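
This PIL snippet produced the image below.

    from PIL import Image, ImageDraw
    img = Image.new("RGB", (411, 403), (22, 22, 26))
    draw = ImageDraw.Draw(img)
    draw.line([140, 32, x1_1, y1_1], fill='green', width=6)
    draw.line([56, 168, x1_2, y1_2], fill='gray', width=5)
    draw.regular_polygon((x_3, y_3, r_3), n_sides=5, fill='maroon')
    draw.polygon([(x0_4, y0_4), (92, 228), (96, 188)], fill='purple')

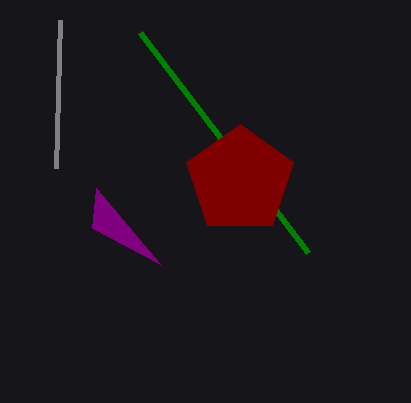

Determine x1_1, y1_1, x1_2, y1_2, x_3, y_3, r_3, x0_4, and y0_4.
x1_1 = 308
y1_1 = 252
x1_2 = 60
y1_2 = 20
x_3 = 240
y_3 = 180
r_3 = 56
x0_4 = 160
y0_4 = 264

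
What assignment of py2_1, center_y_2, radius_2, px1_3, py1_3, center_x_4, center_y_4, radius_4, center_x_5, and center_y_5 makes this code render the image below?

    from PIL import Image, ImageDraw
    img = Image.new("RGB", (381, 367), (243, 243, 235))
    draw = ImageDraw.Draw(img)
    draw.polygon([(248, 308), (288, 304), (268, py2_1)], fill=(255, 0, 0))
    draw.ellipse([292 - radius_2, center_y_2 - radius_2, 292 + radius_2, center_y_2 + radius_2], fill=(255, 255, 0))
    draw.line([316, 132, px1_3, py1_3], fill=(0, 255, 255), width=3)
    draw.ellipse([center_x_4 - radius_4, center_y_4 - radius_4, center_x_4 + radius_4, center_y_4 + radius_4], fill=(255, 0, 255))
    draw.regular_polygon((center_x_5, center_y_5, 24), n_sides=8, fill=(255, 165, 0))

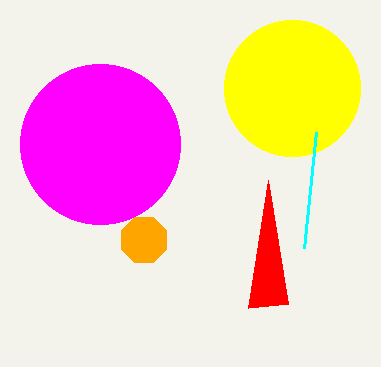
py2_1 = 180
center_y_2 = 88
radius_2 = 68
px1_3 = 304
py1_3 = 248
center_x_4 = 100
center_y_4 = 144
radius_4 = 80
center_x_5 = 144
center_y_5 = 240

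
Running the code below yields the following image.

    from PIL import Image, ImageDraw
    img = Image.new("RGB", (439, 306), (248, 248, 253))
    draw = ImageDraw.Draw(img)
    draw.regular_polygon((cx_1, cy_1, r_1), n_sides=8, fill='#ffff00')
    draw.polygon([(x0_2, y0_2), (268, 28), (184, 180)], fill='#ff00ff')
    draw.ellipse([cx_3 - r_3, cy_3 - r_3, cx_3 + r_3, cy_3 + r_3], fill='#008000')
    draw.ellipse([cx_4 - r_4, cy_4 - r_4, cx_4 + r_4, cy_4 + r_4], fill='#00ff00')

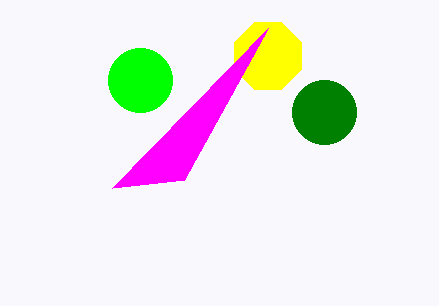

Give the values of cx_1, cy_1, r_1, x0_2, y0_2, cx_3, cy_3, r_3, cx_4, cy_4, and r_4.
cx_1 = 268, cy_1 = 56, r_1 = 36, x0_2 = 112, y0_2 = 188, cx_3 = 324, cy_3 = 112, r_3 = 32, cx_4 = 140, cy_4 = 80, r_4 = 32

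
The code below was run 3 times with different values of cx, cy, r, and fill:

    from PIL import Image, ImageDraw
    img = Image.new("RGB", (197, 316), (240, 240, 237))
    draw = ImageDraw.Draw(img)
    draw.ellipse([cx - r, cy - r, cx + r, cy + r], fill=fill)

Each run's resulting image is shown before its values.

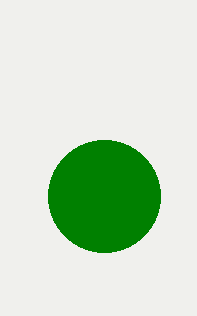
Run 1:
cx = 104
cy = 196
r = 56
fill = 'green'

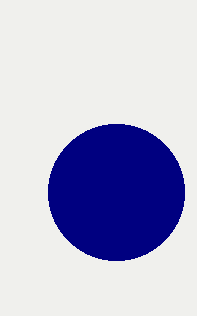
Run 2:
cx = 116; cy = 192; r = 68; fill = 'navy'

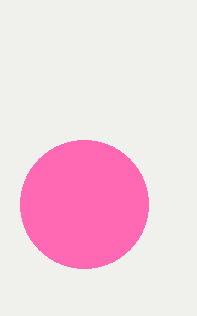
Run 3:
cx = 84; cy = 204; r = 64; fill = 'hotpink'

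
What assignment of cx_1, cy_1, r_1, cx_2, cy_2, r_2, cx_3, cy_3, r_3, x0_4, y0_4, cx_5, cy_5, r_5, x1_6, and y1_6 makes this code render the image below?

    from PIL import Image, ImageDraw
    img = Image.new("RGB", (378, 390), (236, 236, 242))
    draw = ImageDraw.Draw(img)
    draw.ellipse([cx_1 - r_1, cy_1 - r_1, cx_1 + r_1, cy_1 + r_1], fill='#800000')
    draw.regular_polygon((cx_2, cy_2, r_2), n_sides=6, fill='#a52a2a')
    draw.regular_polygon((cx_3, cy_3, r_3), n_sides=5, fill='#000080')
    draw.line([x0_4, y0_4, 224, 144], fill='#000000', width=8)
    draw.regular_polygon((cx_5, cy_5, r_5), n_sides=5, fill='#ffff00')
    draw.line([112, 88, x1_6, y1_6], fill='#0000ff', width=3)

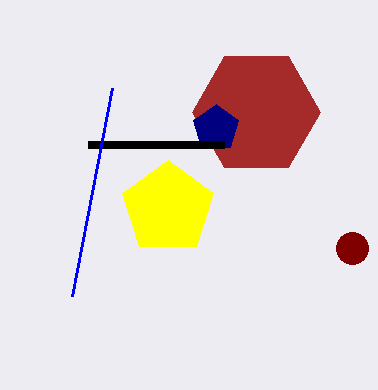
cx_1 = 352
cy_1 = 248
r_1 = 16
cx_2 = 256
cy_2 = 112
r_2 = 64
cx_3 = 216
cy_3 = 128
r_3 = 24
x0_4 = 88
y0_4 = 144
cx_5 = 168
cy_5 = 208
r_5 = 48
x1_6 = 72
y1_6 = 296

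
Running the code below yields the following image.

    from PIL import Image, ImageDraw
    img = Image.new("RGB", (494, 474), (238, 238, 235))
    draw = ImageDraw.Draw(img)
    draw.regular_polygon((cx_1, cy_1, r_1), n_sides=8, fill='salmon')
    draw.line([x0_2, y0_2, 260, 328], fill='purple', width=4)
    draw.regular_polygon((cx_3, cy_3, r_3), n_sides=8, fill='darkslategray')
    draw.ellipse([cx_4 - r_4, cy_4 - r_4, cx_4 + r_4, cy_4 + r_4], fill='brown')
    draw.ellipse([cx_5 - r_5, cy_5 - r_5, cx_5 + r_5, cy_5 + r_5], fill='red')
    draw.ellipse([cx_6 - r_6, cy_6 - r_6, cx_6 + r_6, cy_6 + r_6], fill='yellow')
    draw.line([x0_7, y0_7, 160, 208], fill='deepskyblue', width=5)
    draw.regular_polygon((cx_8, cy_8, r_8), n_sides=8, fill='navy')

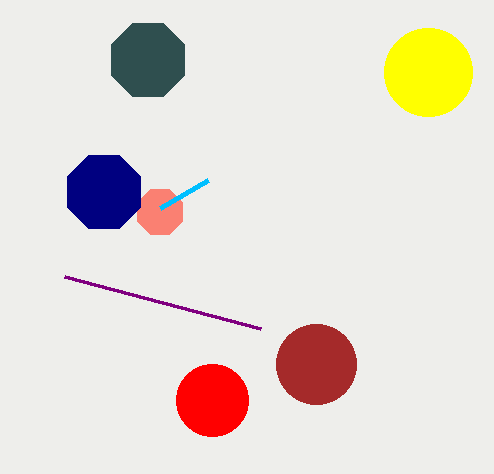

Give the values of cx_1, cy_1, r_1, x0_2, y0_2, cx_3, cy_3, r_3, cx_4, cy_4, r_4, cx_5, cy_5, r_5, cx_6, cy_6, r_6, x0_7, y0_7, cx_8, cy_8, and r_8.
cx_1 = 160
cy_1 = 212
r_1 = 24
x0_2 = 64
y0_2 = 276
cx_3 = 148
cy_3 = 60
r_3 = 40
cx_4 = 316
cy_4 = 364
r_4 = 40
cx_5 = 212
cy_5 = 400
r_5 = 36
cx_6 = 428
cy_6 = 72
r_6 = 44
x0_7 = 208
y0_7 = 180
cx_8 = 104
cy_8 = 192
r_8 = 40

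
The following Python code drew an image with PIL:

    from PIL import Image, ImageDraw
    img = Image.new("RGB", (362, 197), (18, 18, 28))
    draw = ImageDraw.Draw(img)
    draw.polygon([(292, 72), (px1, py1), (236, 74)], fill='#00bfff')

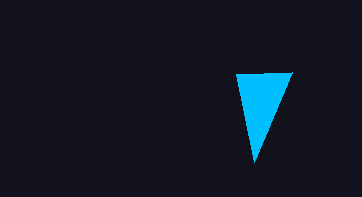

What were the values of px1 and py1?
px1 = 254
py1 = 162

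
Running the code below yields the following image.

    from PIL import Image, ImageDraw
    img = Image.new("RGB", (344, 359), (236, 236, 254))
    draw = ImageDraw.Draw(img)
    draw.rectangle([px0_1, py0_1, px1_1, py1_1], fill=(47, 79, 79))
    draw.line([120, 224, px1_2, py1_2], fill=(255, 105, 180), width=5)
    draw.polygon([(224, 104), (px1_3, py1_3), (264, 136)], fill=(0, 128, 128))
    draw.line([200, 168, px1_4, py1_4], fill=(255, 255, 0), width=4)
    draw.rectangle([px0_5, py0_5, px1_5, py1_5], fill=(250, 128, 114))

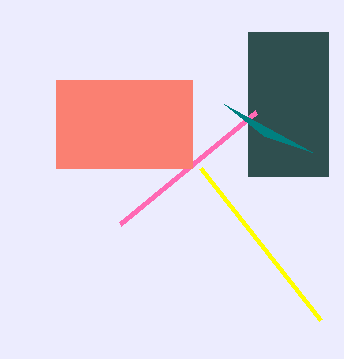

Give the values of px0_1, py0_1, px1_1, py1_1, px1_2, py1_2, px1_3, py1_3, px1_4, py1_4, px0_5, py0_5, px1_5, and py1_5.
px0_1 = 248; py0_1 = 32; px1_1 = 328; py1_1 = 176; px1_2 = 256; py1_2 = 112; px1_3 = 312; py1_3 = 152; px1_4 = 320; py1_4 = 320; px0_5 = 56; py0_5 = 80; px1_5 = 192; py1_5 = 168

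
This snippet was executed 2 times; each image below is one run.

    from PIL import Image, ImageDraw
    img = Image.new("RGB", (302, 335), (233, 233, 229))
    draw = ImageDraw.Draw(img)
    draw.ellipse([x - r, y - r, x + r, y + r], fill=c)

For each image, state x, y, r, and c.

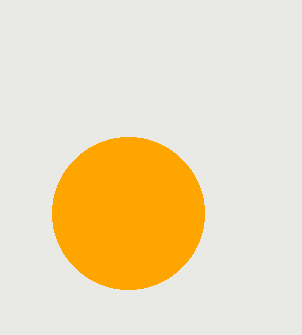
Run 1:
x = 128
y = 213
r = 76
c = 'orange'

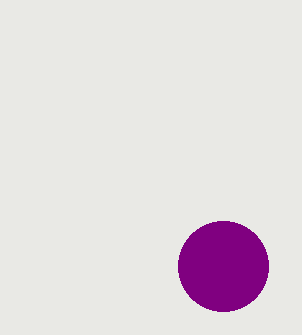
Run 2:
x = 223; y = 266; r = 45; c = 'purple'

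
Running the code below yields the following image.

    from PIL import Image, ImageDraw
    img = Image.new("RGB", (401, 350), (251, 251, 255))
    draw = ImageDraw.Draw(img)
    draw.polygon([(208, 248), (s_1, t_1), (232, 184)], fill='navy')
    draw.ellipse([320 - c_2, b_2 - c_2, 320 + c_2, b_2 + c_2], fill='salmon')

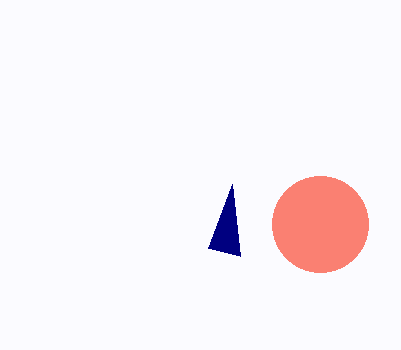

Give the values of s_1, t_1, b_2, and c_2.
s_1 = 240; t_1 = 256; b_2 = 224; c_2 = 48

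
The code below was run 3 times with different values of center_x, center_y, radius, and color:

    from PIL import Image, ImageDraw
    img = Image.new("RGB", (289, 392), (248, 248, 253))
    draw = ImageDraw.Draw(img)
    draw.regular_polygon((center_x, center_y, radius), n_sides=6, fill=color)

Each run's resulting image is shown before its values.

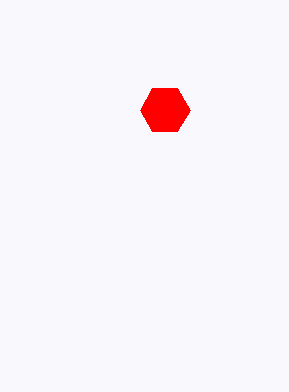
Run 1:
center_x = 165; center_y = 110; radius = 25; color = 'red'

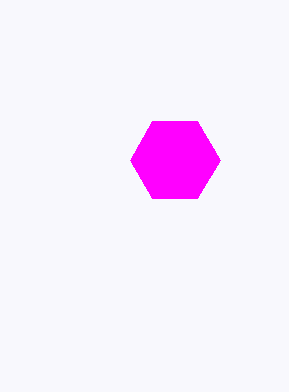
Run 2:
center_x = 175
center_y = 160
radius = 45
color = 'magenta'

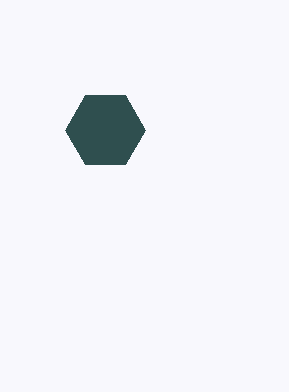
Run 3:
center_x = 105; center_y = 130; radius = 40; color = 'darkslategray'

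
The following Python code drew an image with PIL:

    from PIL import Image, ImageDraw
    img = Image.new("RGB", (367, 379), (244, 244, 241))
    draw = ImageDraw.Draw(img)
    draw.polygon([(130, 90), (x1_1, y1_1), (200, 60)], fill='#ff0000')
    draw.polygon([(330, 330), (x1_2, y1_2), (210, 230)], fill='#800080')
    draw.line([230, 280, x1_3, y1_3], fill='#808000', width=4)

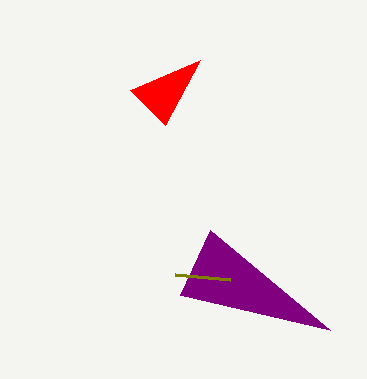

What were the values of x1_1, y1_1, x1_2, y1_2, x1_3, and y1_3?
x1_1 = 165, y1_1 = 125, x1_2 = 180, y1_2 = 295, x1_3 = 175, y1_3 = 275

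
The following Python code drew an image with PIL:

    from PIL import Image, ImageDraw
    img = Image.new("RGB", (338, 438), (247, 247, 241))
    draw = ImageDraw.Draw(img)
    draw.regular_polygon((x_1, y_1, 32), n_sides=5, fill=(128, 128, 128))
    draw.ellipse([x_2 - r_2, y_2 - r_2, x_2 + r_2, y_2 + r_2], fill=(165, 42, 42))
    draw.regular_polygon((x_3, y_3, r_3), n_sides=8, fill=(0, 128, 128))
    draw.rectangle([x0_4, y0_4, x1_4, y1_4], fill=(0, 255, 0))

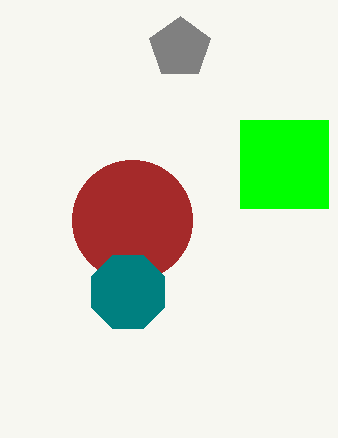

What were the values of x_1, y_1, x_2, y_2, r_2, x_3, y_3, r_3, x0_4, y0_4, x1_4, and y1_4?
x_1 = 180, y_1 = 48, x_2 = 132, y_2 = 220, r_2 = 60, x_3 = 128, y_3 = 292, r_3 = 40, x0_4 = 240, y0_4 = 120, x1_4 = 328, y1_4 = 208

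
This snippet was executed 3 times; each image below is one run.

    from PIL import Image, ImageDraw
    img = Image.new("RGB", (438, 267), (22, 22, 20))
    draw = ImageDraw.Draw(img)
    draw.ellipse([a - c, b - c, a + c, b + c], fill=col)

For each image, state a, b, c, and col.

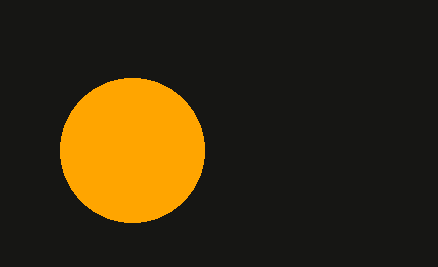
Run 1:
a = 132
b = 150
c = 72
col = 'orange'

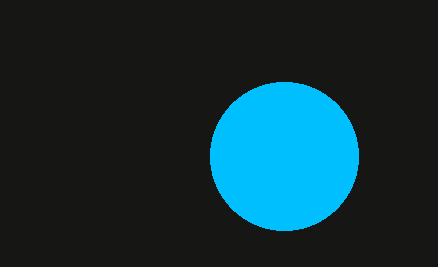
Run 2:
a = 284; b = 156; c = 74; col = 'deepskyblue'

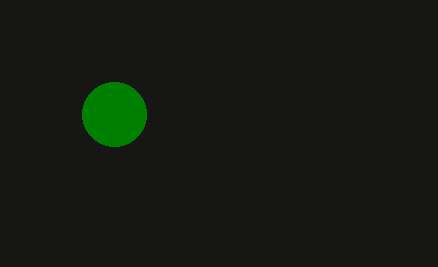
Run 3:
a = 114
b = 114
c = 32
col = 'green'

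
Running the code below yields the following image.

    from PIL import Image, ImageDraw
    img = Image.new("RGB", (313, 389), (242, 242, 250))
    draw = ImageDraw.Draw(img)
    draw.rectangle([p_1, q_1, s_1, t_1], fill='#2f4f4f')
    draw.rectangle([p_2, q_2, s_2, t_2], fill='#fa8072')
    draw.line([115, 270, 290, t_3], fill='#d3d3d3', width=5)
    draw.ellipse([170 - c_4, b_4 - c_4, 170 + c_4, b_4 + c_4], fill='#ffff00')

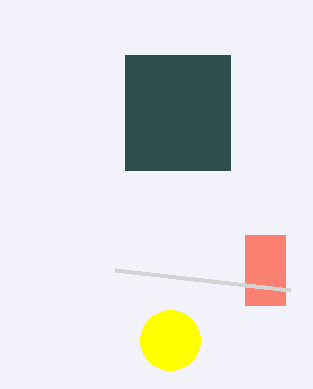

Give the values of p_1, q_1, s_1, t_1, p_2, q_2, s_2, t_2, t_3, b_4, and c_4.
p_1 = 125
q_1 = 55
s_1 = 230
t_1 = 170
p_2 = 245
q_2 = 235
s_2 = 285
t_2 = 305
t_3 = 290
b_4 = 340
c_4 = 30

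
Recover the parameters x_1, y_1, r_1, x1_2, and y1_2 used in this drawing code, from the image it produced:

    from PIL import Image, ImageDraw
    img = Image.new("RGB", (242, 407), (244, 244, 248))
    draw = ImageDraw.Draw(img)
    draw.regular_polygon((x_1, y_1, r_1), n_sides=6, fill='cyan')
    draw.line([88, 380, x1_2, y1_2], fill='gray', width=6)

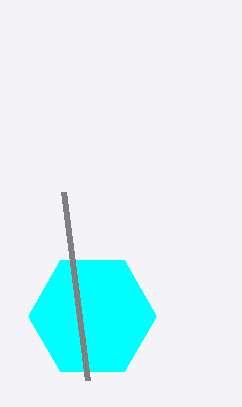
x_1 = 92; y_1 = 316; r_1 = 64; x1_2 = 64; y1_2 = 192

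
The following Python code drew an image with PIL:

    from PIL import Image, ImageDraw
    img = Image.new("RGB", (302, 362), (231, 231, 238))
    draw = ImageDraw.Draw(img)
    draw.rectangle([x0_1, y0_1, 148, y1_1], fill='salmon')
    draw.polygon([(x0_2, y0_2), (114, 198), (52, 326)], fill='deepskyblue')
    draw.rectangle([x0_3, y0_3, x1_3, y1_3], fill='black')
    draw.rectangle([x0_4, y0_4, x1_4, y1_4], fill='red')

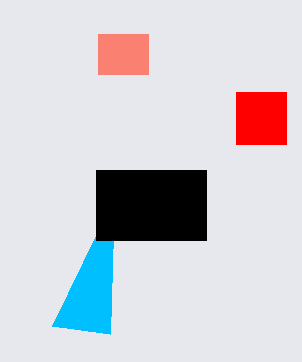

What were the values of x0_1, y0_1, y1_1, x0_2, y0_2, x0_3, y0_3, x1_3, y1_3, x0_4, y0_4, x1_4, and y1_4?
x0_1 = 98
y0_1 = 34
y1_1 = 74
x0_2 = 110
y0_2 = 334
x0_3 = 96
y0_3 = 170
x1_3 = 206
y1_3 = 240
x0_4 = 236
y0_4 = 92
x1_4 = 286
y1_4 = 144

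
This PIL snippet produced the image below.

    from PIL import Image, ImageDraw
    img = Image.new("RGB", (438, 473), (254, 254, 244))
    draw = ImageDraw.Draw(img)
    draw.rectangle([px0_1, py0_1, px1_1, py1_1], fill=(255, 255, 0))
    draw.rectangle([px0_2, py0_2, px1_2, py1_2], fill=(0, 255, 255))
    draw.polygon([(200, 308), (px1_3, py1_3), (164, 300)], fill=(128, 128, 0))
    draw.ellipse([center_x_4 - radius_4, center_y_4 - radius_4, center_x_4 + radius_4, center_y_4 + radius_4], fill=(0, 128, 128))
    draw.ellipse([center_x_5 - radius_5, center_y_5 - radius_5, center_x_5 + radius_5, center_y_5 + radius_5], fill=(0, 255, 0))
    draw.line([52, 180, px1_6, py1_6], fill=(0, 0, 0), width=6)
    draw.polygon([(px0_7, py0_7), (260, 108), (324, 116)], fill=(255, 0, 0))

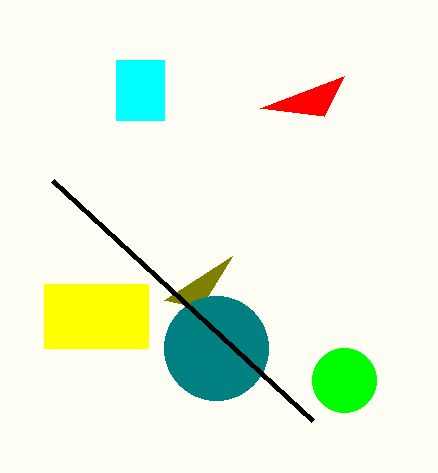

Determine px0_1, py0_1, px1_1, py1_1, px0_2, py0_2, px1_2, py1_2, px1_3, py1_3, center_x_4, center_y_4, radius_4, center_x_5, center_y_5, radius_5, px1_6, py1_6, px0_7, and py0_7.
px0_1 = 44, py0_1 = 284, px1_1 = 148, py1_1 = 348, px0_2 = 116, py0_2 = 60, px1_2 = 164, py1_2 = 120, px1_3 = 232, py1_3 = 256, center_x_4 = 216, center_y_4 = 348, radius_4 = 52, center_x_5 = 344, center_y_5 = 380, radius_5 = 32, px1_6 = 312, py1_6 = 420, px0_7 = 344, py0_7 = 76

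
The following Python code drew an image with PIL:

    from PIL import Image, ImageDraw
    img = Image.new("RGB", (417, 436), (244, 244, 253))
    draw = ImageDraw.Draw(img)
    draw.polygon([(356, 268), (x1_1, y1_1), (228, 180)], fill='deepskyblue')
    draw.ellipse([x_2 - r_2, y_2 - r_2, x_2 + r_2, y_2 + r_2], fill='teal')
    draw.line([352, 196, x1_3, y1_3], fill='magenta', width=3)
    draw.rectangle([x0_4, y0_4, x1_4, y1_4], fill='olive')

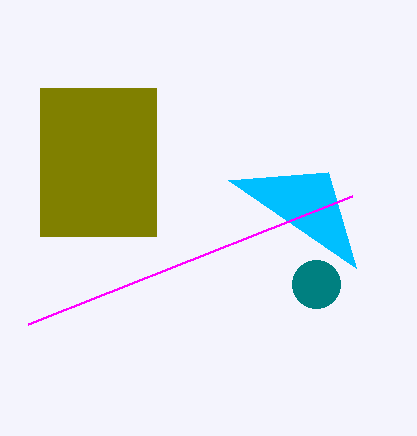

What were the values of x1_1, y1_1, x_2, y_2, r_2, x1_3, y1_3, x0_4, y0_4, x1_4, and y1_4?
x1_1 = 328; y1_1 = 172; x_2 = 316; y_2 = 284; r_2 = 24; x1_3 = 28; y1_3 = 324; x0_4 = 40; y0_4 = 88; x1_4 = 156; y1_4 = 236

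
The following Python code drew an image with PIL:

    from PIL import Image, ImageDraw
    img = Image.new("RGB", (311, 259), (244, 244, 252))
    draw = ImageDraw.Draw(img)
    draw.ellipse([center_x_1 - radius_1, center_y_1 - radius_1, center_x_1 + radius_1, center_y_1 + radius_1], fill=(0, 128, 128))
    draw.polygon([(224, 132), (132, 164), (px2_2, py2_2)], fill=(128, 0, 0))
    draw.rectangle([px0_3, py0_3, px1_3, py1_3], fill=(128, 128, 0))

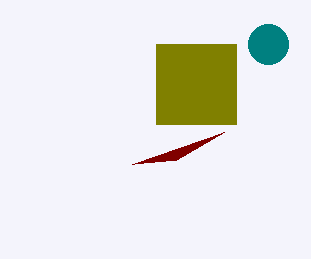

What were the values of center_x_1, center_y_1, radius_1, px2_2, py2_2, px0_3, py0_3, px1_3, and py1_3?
center_x_1 = 268, center_y_1 = 44, radius_1 = 20, px2_2 = 176, py2_2 = 160, px0_3 = 156, py0_3 = 44, px1_3 = 236, py1_3 = 124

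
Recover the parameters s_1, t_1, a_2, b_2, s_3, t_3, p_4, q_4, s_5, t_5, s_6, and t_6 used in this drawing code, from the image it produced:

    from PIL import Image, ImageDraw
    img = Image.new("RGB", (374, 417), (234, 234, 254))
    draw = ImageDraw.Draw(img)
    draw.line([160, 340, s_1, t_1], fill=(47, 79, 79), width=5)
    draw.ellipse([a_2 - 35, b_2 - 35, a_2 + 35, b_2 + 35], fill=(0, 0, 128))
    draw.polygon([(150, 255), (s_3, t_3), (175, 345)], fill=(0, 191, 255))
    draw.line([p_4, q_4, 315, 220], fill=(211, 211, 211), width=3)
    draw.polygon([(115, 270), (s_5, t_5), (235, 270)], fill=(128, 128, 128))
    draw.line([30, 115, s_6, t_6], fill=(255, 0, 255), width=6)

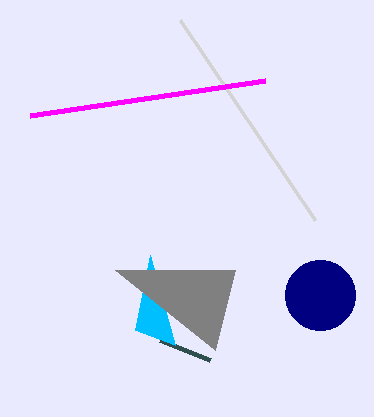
s_1 = 210
t_1 = 360
a_2 = 320
b_2 = 295
s_3 = 135
t_3 = 330
p_4 = 180
q_4 = 20
s_5 = 215
t_5 = 350
s_6 = 265
t_6 = 80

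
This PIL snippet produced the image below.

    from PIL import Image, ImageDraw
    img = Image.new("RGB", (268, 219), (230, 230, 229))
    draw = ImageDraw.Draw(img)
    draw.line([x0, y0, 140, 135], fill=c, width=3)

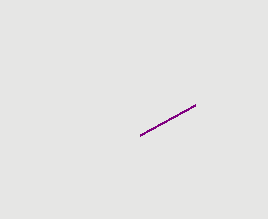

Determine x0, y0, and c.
x0 = 195, y0 = 105, c = 'purple'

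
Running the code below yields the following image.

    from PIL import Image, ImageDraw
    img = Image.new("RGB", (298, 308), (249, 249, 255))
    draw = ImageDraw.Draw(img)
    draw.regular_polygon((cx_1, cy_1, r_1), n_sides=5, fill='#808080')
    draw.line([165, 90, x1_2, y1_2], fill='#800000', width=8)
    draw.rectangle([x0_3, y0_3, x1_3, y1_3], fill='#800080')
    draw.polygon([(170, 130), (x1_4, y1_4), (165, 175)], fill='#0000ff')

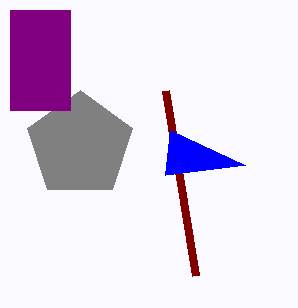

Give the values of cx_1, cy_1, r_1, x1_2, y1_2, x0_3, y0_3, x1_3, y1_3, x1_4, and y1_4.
cx_1 = 80; cy_1 = 145; r_1 = 55; x1_2 = 195; y1_2 = 275; x0_3 = 10; y0_3 = 10; x1_3 = 70; y1_3 = 110; x1_4 = 245; y1_4 = 165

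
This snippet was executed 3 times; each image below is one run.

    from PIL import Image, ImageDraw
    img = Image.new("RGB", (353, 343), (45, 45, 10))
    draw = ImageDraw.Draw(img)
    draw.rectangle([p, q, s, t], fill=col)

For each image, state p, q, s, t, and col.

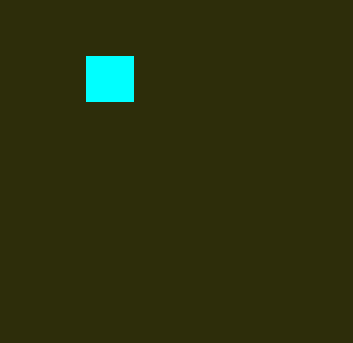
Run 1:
p = 86; q = 56; s = 133; t = 101; col = 'cyan'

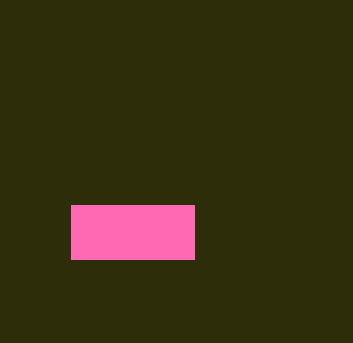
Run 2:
p = 71, q = 205, s = 194, t = 259, col = 'hotpink'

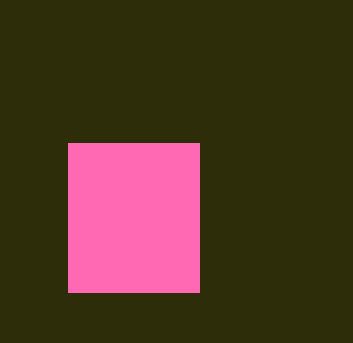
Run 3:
p = 68, q = 143, s = 199, t = 292, col = 'hotpink'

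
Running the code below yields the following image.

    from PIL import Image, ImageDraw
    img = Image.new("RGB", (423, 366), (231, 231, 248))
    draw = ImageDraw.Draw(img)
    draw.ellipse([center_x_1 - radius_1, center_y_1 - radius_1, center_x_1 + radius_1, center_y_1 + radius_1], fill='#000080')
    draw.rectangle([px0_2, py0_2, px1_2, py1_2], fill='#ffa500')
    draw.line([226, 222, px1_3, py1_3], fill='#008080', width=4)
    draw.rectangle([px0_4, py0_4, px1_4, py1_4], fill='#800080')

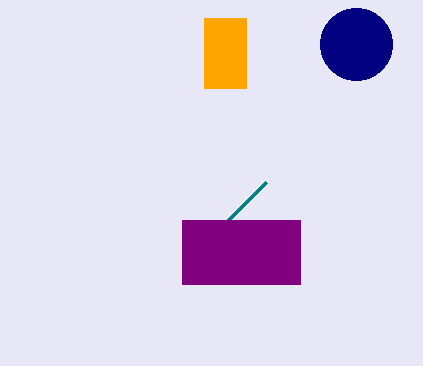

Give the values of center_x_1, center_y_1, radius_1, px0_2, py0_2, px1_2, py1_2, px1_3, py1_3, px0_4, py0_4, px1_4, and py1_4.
center_x_1 = 356; center_y_1 = 44; radius_1 = 36; px0_2 = 204; py0_2 = 18; px1_2 = 246; py1_2 = 88; px1_3 = 266; py1_3 = 182; px0_4 = 182; py0_4 = 220; px1_4 = 300; py1_4 = 284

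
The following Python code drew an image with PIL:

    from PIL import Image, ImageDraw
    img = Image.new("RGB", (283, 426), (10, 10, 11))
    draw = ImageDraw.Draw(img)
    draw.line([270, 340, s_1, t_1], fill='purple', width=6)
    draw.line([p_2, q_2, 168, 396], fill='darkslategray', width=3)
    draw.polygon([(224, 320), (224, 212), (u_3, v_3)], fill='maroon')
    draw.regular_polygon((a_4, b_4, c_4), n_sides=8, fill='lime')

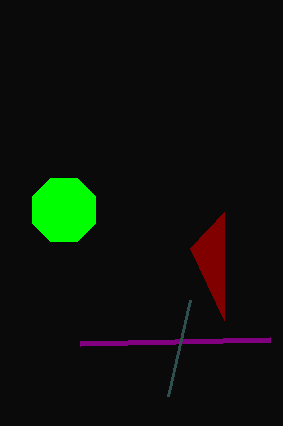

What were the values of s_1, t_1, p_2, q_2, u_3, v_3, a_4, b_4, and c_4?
s_1 = 80, t_1 = 344, p_2 = 190, q_2 = 300, u_3 = 190, v_3 = 248, a_4 = 64, b_4 = 210, c_4 = 34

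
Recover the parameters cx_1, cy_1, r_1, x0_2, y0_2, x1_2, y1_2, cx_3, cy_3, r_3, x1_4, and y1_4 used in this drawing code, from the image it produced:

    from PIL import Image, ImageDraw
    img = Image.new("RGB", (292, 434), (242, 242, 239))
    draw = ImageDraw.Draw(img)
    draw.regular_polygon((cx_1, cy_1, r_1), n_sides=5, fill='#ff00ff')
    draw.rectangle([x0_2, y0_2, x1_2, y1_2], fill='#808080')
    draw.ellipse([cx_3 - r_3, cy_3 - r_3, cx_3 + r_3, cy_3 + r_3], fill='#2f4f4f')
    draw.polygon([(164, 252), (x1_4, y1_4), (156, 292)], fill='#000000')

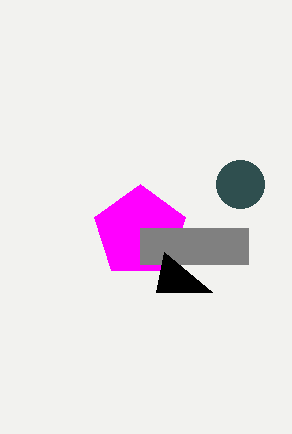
cx_1 = 140; cy_1 = 232; r_1 = 48; x0_2 = 140; y0_2 = 228; x1_2 = 248; y1_2 = 264; cx_3 = 240; cy_3 = 184; r_3 = 24; x1_4 = 212; y1_4 = 292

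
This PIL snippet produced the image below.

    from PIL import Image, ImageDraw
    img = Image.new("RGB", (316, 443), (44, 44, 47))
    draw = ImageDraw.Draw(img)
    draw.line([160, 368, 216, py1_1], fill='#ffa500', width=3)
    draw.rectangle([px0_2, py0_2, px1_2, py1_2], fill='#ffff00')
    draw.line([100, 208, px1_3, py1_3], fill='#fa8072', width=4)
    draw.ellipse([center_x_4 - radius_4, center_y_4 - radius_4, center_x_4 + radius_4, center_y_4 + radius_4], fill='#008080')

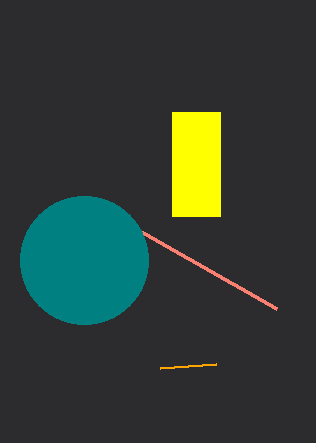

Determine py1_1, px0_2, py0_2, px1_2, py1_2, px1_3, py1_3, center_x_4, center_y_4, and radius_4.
py1_1 = 364, px0_2 = 172, py0_2 = 112, px1_2 = 220, py1_2 = 216, px1_3 = 276, py1_3 = 308, center_x_4 = 84, center_y_4 = 260, radius_4 = 64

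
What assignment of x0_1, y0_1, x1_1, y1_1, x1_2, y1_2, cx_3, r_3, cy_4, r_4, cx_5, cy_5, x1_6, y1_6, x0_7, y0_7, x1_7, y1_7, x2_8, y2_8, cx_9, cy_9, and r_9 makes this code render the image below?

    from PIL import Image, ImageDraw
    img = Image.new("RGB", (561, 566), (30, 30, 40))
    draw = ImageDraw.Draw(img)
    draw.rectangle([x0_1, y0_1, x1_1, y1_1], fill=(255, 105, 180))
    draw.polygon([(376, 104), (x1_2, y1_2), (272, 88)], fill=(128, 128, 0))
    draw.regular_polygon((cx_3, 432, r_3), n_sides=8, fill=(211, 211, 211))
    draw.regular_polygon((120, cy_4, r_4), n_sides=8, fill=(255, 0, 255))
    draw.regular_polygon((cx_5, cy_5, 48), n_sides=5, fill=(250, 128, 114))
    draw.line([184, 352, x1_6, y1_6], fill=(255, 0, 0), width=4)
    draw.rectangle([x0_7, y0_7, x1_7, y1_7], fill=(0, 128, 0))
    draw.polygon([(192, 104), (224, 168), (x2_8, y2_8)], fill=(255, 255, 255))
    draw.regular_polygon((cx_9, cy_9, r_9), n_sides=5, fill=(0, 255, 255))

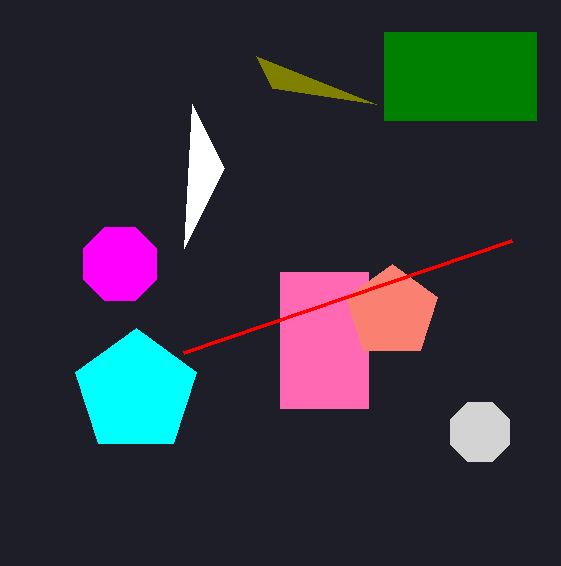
x0_1 = 280
y0_1 = 272
x1_1 = 368
y1_1 = 408
x1_2 = 256
y1_2 = 56
cx_3 = 480
r_3 = 32
cy_4 = 264
r_4 = 40
cx_5 = 392
cy_5 = 312
x1_6 = 512
y1_6 = 240
x0_7 = 384
y0_7 = 32
x1_7 = 536
y1_7 = 120
x2_8 = 184
y2_8 = 248
cx_9 = 136
cy_9 = 392
r_9 = 64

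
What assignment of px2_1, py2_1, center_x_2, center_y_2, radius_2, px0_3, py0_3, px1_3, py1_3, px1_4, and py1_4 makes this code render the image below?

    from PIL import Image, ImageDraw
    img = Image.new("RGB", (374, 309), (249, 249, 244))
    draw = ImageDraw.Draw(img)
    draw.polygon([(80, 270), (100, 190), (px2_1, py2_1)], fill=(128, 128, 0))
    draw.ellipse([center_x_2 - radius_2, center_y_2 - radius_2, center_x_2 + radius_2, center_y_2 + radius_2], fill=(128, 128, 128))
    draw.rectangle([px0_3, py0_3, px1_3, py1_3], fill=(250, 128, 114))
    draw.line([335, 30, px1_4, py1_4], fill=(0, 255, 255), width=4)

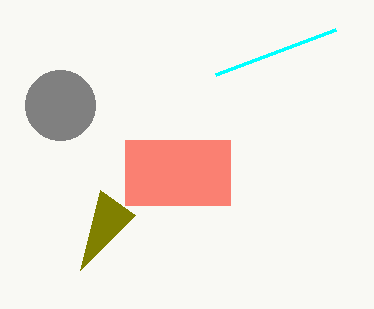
px2_1 = 135
py2_1 = 215
center_x_2 = 60
center_y_2 = 105
radius_2 = 35
px0_3 = 125
py0_3 = 140
px1_3 = 230
py1_3 = 205
px1_4 = 215
py1_4 = 75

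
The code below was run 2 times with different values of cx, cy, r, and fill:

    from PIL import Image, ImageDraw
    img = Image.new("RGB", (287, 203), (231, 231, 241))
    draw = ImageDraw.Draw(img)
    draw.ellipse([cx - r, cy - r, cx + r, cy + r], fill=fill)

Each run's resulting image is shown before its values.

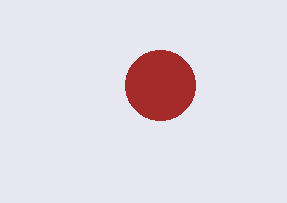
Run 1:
cx = 160; cy = 85; r = 35; fill = 'brown'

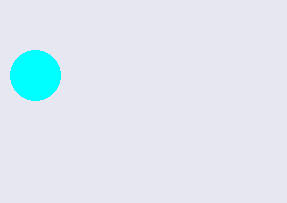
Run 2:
cx = 35
cy = 75
r = 25
fill = 'cyan'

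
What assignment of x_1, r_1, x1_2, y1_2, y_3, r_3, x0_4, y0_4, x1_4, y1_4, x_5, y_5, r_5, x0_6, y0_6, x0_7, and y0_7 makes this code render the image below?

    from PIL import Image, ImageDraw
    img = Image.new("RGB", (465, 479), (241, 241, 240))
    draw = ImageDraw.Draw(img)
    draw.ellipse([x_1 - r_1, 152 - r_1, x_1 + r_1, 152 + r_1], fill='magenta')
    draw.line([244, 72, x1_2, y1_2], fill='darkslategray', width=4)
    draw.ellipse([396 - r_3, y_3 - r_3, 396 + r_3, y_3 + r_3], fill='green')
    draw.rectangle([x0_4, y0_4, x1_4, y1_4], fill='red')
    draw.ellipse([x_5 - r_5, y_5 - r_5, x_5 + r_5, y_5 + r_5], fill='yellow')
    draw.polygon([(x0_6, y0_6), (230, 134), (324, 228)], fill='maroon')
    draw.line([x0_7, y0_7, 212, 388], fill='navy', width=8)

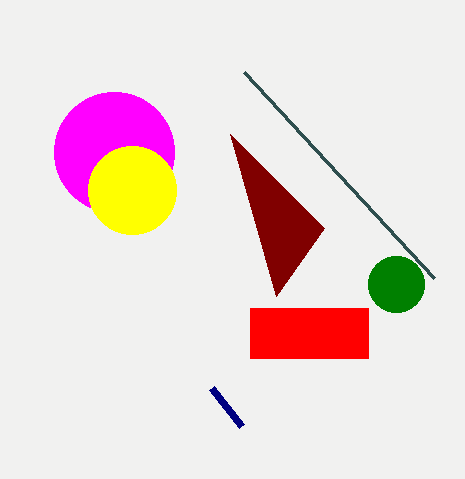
x_1 = 114; r_1 = 60; x1_2 = 434; y1_2 = 278; y_3 = 284; r_3 = 28; x0_4 = 250; y0_4 = 308; x1_4 = 368; y1_4 = 358; x_5 = 132; y_5 = 190; r_5 = 44; x0_6 = 276; y0_6 = 296; x0_7 = 242; y0_7 = 426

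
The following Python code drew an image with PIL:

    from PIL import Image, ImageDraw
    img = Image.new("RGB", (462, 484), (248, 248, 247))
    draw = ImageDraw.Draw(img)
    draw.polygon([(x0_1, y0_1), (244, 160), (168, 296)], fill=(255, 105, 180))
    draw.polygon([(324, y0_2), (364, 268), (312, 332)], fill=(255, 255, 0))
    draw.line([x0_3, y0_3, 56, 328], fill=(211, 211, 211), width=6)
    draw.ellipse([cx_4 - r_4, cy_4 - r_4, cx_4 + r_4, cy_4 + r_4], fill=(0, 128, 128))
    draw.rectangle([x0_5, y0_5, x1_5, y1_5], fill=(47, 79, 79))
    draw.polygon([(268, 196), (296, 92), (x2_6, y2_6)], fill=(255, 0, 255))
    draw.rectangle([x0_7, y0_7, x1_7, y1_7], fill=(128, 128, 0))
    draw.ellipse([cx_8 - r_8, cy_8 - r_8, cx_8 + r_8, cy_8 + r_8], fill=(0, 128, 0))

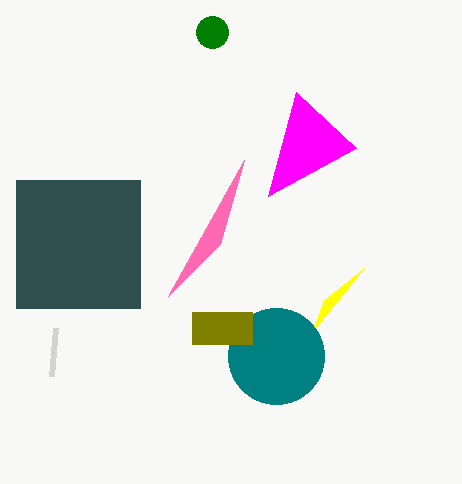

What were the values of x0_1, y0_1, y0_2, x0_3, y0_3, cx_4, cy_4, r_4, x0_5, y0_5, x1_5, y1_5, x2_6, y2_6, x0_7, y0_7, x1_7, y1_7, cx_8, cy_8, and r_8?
x0_1 = 220
y0_1 = 244
y0_2 = 300
x0_3 = 52
y0_3 = 376
cx_4 = 276
cy_4 = 356
r_4 = 48
x0_5 = 16
y0_5 = 180
x1_5 = 140
y1_5 = 308
x2_6 = 356
y2_6 = 148
x0_7 = 192
y0_7 = 312
x1_7 = 252
y1_7 = 344
cx_8 = 212
cy_8 = 32
r_8 = 16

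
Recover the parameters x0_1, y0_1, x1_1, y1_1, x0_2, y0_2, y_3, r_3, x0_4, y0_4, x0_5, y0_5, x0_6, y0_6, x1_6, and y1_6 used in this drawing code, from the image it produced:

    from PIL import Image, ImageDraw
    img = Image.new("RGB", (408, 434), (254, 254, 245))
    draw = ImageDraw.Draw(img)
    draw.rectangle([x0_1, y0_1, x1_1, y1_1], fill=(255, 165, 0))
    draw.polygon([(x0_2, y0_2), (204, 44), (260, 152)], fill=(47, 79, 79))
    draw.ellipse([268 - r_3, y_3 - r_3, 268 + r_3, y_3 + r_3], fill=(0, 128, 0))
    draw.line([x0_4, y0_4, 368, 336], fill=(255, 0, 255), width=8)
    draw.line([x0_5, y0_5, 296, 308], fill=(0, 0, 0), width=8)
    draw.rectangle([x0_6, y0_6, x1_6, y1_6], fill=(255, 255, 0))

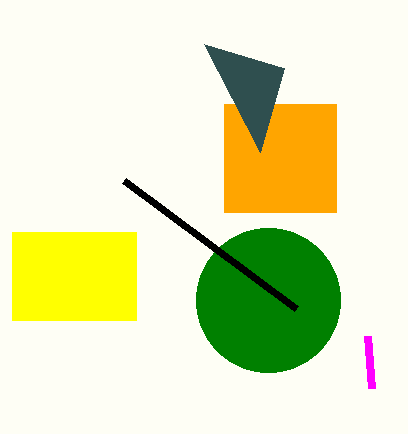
x0_1 = 224, y0_1 = 104, x1_1 = 336, y1_1 = 212, x0_2 = 284, y0_2 = 68, y_3 = 300, r_3 = 72, x0_4 = 372, y0_4 = 388, x0_5 = 124, y0_5 = 180, x0_6 = 12, y0_6 = 232, x1_6 = 136, y1_6 = 320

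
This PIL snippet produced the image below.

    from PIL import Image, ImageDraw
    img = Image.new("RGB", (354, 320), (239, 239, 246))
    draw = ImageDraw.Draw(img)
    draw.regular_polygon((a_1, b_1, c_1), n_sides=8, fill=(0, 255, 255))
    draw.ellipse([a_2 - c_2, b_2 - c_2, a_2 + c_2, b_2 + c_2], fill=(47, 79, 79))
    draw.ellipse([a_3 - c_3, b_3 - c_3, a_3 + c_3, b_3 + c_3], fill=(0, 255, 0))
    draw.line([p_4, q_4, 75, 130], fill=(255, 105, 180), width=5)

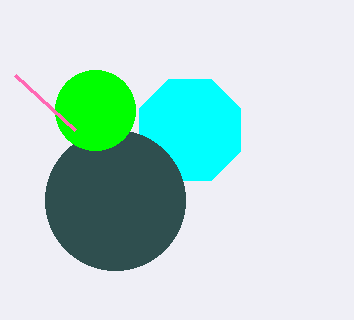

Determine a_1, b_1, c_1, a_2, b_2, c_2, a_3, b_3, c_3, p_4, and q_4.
a_1 = 190, b_1 = 130, c_1 = 55, a_2 = 115, b_2 = 200, c_2 = 70, a_3 = 95, b_3 = 110, c_3 = 40, p_4 = 15, q_4 = 75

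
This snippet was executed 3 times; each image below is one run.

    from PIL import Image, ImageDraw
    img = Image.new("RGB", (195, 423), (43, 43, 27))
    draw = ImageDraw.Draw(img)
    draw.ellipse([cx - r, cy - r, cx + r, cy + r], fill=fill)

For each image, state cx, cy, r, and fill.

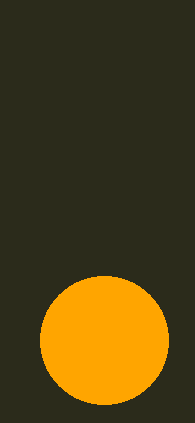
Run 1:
cx = 104, cy = 340, r = 64, fill = 'orange'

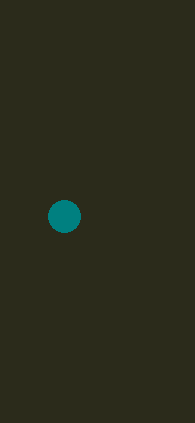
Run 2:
cx = 64, cy = 216, r = 16, fill = 'teal'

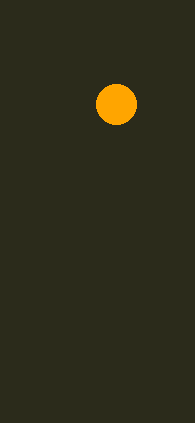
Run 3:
cx = 116; cy = 104; r = 20; fill = 'orange'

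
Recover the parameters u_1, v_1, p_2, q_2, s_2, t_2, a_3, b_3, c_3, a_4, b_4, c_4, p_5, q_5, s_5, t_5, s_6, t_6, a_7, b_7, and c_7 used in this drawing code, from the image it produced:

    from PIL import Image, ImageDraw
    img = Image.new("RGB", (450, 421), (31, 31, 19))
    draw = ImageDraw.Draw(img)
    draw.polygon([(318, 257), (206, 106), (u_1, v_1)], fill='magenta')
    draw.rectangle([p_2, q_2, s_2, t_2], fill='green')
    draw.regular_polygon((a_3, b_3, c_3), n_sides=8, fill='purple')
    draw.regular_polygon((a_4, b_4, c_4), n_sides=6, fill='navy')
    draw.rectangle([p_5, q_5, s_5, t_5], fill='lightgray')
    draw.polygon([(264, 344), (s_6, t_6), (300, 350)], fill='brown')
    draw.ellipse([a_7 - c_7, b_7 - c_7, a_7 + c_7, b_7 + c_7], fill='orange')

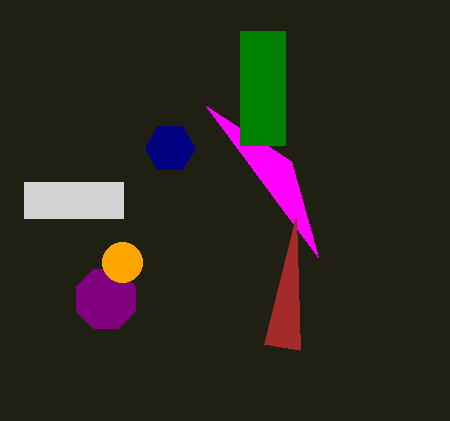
u_1 = 291; v_1 = 161; p_2 = 240; q_2 = 31; s_2 = 285; t_2 = 145; a_3 = 106; b_3 = 299; c_3 = 32; a_4 = 170; b_4 = 148; c_4 = 25; p_5 = 24; q_5 = 182; s_5 = 123; t_5 = 218; s_6 = 296; t_6 = 217; a_7 = 122; b_7 = 262; c_7 = 20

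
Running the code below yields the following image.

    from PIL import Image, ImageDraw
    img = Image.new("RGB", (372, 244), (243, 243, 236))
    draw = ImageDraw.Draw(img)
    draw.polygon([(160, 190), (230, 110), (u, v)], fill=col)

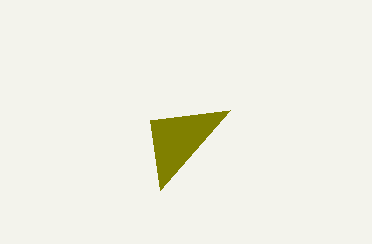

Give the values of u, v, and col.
u = 150, v = 120, col = 'olive'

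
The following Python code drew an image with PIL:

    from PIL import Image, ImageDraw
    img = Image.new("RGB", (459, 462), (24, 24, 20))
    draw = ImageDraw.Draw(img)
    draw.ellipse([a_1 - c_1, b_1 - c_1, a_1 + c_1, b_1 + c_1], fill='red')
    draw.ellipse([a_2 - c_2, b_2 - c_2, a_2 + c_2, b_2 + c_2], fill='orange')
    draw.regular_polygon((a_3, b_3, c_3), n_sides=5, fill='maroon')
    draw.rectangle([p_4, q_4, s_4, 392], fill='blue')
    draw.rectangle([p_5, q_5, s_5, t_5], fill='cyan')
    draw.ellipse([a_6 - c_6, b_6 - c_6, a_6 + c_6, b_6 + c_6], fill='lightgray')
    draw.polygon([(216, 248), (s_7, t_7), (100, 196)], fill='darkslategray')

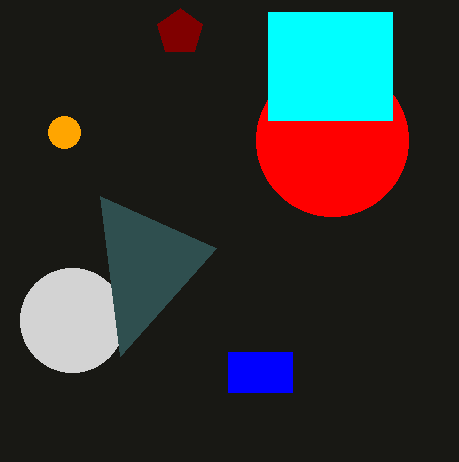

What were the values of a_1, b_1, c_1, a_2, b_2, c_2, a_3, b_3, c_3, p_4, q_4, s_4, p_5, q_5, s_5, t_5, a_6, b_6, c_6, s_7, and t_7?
a_1 = 332
b_1 = 140
c_1 = 76
a_2 = 64
b_2 = 132
c_2 = 16
a_3 = 180
b_3 = 32
c_3 = 24
p_4 = 228
q_4 = 352
s_4 = 292
p_5 = 268
q_5 = 12
s_5 = 392
t_5 = 120
a_6 = 72
b_6 = 320
c_6 = 52
s_7 = 120
t_7 = 356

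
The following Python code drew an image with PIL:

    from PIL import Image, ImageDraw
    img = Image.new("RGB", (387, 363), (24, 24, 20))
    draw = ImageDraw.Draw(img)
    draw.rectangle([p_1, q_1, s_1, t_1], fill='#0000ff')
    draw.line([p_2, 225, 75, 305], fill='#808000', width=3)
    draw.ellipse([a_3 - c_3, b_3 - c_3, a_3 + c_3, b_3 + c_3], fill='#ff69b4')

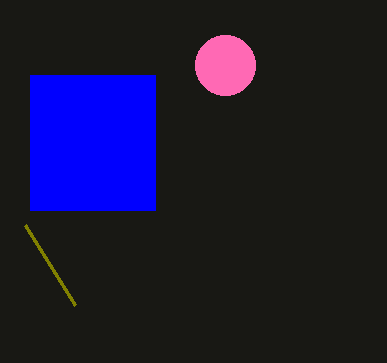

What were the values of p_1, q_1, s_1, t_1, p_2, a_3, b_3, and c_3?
p_1 = 30; q_1 = 75; s_1 = 155; t_1 = 210; p_2 = 25; a_3 = 225; b_3 = 65; c_3 = 30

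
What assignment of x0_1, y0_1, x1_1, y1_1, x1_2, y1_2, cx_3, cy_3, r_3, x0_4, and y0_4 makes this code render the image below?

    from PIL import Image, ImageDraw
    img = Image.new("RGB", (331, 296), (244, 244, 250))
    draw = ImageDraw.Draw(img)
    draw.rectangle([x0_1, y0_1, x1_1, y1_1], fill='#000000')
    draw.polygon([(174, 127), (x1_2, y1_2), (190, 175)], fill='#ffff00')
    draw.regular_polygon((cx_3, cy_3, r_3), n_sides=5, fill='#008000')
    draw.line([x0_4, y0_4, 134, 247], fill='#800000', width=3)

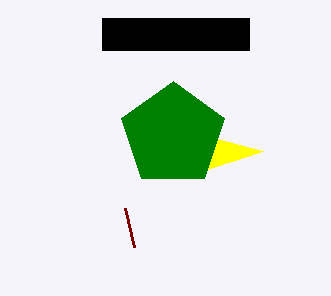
x0_1 = 102, y0_1 = 18, x1_1 = 249, y1_1 = 50, x1_2 = 263, y1_2 = 151, cx_3 = 173, cy_3 = 135, r_3 = 54, x0_4 = 125, y0_4 = 208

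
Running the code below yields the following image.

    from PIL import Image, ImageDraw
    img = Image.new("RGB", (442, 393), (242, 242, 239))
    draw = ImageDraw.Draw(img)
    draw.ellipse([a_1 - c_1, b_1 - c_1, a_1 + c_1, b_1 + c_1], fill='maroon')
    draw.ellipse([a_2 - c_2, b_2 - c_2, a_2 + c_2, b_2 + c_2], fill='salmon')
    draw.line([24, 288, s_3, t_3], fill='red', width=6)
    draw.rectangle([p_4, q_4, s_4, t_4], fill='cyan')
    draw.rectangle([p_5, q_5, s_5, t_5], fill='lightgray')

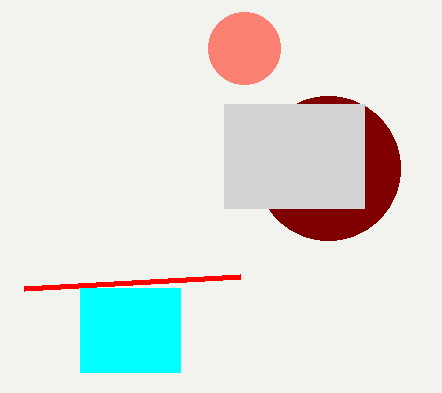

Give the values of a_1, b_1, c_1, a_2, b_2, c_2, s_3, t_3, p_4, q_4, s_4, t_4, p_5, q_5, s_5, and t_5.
a_1 = 328; b_1 = 168; c_1 = 72; a_2 = 244; b_2 = 48; c_2 = 36; s_3 = 240; t_3 = 276; p_4 = 80; q_4 = 288; s_4 = 180; t_4 = 372; p_5 = 224; q_5 = 104; s_5 = 364; t_5 = 208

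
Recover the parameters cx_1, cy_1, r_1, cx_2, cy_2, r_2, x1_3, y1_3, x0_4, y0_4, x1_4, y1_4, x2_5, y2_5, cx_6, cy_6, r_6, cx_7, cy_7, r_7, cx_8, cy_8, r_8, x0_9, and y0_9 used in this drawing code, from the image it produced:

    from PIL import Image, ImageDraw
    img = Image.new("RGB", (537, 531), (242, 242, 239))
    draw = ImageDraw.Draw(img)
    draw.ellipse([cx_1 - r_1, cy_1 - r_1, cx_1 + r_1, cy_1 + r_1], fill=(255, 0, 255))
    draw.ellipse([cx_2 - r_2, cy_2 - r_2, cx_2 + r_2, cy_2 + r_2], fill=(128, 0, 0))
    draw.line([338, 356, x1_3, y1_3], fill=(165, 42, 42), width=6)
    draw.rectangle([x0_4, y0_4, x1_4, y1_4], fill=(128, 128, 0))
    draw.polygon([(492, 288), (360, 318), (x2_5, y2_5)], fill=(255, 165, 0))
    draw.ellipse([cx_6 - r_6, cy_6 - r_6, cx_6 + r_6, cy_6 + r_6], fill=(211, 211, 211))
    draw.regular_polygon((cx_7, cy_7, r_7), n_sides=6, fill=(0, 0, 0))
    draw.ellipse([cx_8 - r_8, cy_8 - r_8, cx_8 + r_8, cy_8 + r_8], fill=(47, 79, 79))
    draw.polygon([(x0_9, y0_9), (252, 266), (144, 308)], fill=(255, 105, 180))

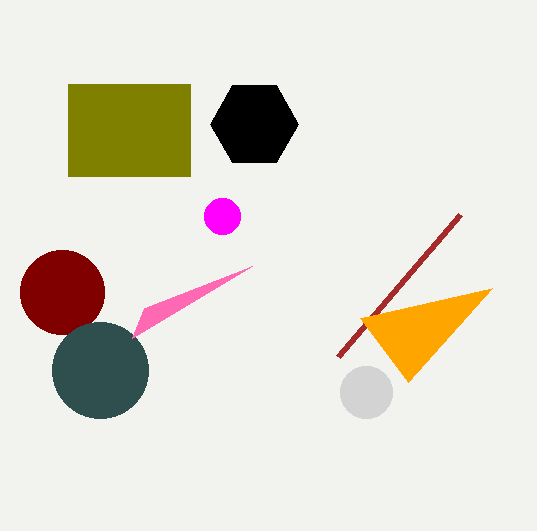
cx_1 = 222
cy_1 = 216
r_1 = 18
cx_2 = 62
cy_2 = 292
r_2 = 42
x1_3 = 460
y1_3 = 214
x0_4 = 68
y0_4 = 84
x1_4 = 190
y1_4 = 176
x2_5 = 408
y2_5 = 382
cx_6 = 366
cy_6 = 392
r_6 = 26
cx_7 = 254
cy_7 = 124
r_7 = 44
cx_8 = 100
cy_8 = 370
r_8 = 48
x0_9 = 132
y0_9 = 338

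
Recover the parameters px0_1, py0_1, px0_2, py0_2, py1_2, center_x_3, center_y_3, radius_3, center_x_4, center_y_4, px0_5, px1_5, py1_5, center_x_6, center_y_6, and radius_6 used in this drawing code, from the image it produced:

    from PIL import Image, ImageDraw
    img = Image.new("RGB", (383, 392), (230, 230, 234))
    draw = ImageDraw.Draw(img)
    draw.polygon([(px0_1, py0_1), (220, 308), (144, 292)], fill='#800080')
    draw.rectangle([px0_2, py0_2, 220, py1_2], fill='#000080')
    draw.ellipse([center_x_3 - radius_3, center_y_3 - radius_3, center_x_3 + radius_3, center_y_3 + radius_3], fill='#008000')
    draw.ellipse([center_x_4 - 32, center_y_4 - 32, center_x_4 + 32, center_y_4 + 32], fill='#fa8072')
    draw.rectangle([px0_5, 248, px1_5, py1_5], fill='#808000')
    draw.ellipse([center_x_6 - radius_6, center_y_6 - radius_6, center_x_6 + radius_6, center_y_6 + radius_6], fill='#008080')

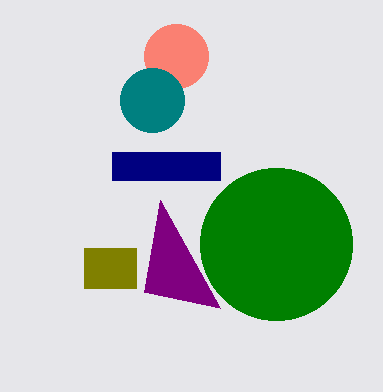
px0_1 = 160; py0_1 = 200; px0_2 = 112; py0_2 = 152; py1_2 = 180; center_x_3 = 276; center_y_3 = 244; radius_3 = 76; center_x_4 = 176; center_y_4 = 56; px0_5 = 84; px1_5 = 136; py1_5 = 288; center_x_6 = 152; center_y_6 = 100; radius_6 = 32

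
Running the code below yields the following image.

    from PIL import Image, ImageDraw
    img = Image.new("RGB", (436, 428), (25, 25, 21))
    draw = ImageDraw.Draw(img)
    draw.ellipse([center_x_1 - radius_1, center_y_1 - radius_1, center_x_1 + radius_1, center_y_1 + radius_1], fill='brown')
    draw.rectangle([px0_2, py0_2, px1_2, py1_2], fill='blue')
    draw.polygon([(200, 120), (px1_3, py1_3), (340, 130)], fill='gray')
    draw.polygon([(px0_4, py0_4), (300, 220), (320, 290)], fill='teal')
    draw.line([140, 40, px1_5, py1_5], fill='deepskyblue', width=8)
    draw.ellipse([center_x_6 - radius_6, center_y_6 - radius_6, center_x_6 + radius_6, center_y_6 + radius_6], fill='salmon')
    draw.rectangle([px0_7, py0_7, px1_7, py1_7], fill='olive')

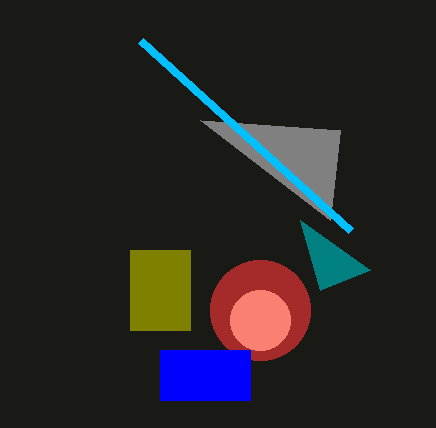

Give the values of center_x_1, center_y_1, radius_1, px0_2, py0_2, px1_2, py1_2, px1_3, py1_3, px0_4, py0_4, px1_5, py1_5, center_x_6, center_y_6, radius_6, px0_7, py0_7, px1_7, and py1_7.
center_x_1 = 260, center_y_1 = 310, radius_1 = 50, px0_2 = 160, py0_2 = 350, px1_2 = 250, py1_2 = 400, px1_3 = 330, py1_3 = 220, px0_4 = 370, py0_4 = 270, px1_5 = 350, py1_5 = 230, center_x_6 = 260, center_y_6 = 320, radius_6 = 30, px0_7 = 130, py0_7 = 250, px1_7 = 190, py1_7 = 330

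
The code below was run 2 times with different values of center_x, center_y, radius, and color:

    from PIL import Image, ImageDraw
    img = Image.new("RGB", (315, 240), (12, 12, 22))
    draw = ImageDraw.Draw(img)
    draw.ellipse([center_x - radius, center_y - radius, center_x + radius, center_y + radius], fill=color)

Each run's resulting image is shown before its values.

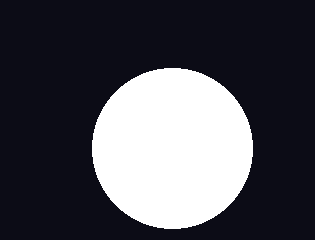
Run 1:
center_x = 172, center_y = 148, radius = 80, color = 'white'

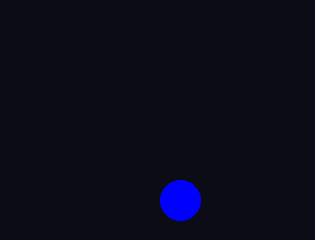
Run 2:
center_x = 180
center_y = 200
radius = 20
color = 'blue'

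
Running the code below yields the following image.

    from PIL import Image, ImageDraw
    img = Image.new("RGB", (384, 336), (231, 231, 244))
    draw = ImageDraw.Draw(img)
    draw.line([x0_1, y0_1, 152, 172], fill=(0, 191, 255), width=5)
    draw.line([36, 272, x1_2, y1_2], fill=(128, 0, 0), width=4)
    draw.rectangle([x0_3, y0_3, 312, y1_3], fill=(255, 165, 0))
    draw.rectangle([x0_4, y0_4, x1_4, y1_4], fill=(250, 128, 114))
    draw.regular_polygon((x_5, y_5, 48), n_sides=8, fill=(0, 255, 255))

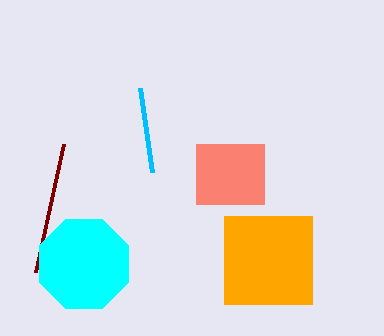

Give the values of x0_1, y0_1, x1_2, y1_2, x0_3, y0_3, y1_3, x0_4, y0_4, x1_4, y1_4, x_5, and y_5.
x0_1 = 140
y0_1 = 88
x1_2 = 64
y1_2 = 144
x0_3 = 224
y0_3 = 216
y1_3 = 304
x0_4 = 196
y0_4 = 144
x1_4 = 264
y1_4 = 204
x_5 = 84
y_5 = 264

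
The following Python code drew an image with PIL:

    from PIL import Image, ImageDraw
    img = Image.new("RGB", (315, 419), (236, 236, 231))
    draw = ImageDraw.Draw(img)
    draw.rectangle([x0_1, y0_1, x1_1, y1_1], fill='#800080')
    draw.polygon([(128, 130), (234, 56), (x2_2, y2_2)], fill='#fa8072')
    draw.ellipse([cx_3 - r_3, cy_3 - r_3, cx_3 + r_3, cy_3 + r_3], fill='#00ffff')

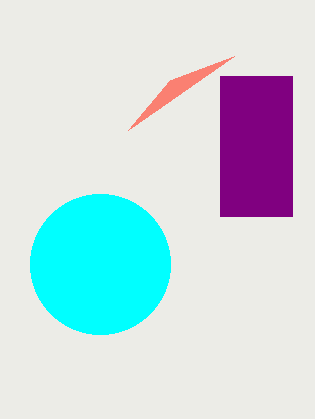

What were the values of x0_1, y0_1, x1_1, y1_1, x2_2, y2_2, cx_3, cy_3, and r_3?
x0_1 = 220; y0_1 = 76; x1_1 = 292; y1_1 = 216; x2_2 = 170; y2_2 = 80; cx_3 = 100; cy_3 = 264; r_3 = 70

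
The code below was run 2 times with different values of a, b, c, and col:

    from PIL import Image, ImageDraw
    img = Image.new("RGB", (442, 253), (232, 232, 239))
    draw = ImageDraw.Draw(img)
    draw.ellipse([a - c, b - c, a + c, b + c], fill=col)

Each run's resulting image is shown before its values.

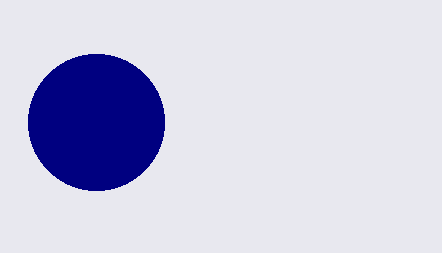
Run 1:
a = 96; b = 122; c = 68; col = 'navy'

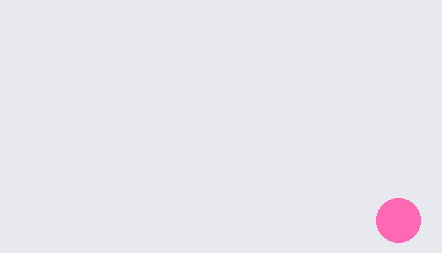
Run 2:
a = 398
b = 220
c = 22
col = 'hotpink'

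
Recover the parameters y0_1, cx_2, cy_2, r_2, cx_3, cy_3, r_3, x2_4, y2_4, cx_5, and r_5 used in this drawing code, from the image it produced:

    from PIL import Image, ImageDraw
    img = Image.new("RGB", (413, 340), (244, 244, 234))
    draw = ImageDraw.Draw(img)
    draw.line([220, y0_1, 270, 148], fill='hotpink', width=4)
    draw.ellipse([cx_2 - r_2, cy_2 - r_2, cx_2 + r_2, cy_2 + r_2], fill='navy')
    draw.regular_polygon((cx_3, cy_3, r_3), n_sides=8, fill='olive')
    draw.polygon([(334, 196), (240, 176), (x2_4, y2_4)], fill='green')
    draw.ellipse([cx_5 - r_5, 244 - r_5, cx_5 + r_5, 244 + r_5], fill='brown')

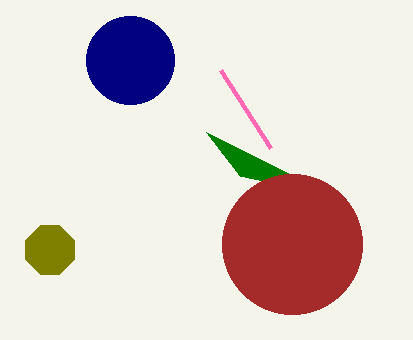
y0_1 = 70, cx_2 = 130, cy_2 = 60, r_2 = 44, cx_3 = 50, cy_3 = 250, r_3 = 26, x2_4 = 206, y2_4 = 132, cx_5 = 292, r_5 = 70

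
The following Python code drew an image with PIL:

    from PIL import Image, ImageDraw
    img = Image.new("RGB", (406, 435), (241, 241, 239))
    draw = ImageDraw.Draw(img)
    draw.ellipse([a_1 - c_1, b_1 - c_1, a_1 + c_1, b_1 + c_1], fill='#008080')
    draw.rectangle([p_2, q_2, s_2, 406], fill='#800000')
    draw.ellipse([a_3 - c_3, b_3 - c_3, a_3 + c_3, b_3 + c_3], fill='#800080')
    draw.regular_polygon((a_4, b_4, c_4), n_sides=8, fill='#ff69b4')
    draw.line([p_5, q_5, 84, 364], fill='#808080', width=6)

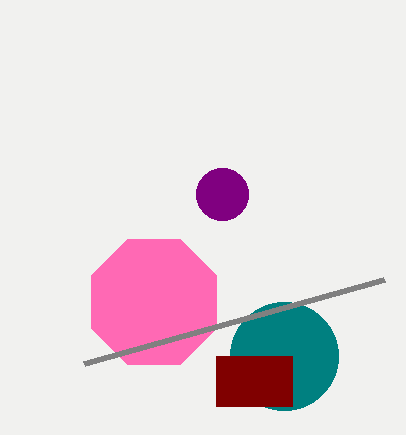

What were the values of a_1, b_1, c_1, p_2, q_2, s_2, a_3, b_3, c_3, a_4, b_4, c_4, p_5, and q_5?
a_1 = 284
b_1 = 356
c_1 = 54
p_2 = 216
q_2 = 356
s_2 = 292
a_3 = 222
b_3 = 194
c_3 = 26
a_4 = 154
b_4 = 302
c_4 = 68
p_5 = 384
q_5 = 280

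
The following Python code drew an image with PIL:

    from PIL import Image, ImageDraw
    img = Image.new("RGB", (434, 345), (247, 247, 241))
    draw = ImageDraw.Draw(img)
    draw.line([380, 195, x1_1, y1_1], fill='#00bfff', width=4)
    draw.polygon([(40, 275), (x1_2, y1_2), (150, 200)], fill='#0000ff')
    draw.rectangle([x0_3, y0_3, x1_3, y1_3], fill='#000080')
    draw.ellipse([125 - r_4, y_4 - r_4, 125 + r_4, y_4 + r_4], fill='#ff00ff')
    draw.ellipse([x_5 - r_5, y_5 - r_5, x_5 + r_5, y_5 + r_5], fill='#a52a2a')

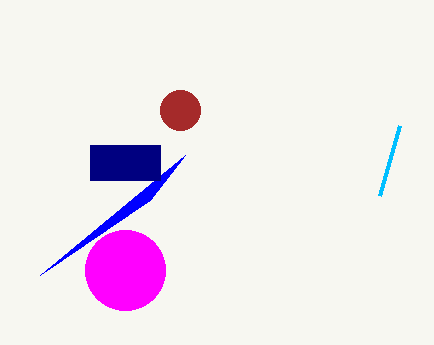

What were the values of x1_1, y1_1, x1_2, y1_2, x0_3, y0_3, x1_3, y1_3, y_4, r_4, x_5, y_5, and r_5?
x1_1 = 400, y1_1 = 125, x1_2 = 185, y1_2 = 155, x0_3 = 90, y0_3 = 145, x1_3 = 160, y1_3 = 180, y_4 = 270, r_4 = 40, x_5 = 180, y_5 = 110, r_5 = 20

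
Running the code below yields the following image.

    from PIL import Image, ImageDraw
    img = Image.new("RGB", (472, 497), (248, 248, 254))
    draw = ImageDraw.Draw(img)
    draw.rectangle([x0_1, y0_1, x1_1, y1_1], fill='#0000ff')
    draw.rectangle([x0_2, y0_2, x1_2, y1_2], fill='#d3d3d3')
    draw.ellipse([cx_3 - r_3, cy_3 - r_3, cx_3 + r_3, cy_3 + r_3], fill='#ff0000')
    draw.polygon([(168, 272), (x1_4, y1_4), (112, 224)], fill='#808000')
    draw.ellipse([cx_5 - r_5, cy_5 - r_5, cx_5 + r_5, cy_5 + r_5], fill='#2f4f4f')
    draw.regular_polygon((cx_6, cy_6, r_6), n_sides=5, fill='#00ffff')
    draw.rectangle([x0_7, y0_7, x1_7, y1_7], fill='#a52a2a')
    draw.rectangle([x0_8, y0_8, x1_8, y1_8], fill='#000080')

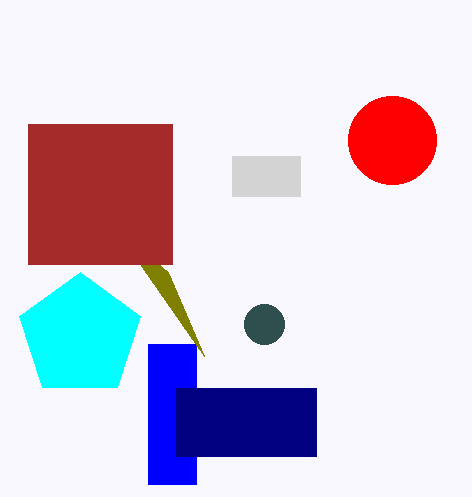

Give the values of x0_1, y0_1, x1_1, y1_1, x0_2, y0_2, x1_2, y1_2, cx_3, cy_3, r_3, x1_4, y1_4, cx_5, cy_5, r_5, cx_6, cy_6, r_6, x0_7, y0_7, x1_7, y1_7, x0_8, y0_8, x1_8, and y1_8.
x0_1 = 148; y0_1 = 344; x1_1 = 196; y1_1 = 484; x0_2 = 232; y0_2 = 156; x1_2 = 300; y1_2 = 196; cx_3 = 392; cy_3 = 140; r_3 = 44; x1_4 = 204; y1_4 = 356; cx_5 = 264; cy_5 = 324; r_5 = 20; cx_6 = 80; cy_6 = 336; r_6 = 64; x0_7 = 28; y0_7 = 124; x1_7 = 172; y1_7 = 264; x0_8 = 176; y0_8 = 388; x1_8 = 316; y1_8 = 456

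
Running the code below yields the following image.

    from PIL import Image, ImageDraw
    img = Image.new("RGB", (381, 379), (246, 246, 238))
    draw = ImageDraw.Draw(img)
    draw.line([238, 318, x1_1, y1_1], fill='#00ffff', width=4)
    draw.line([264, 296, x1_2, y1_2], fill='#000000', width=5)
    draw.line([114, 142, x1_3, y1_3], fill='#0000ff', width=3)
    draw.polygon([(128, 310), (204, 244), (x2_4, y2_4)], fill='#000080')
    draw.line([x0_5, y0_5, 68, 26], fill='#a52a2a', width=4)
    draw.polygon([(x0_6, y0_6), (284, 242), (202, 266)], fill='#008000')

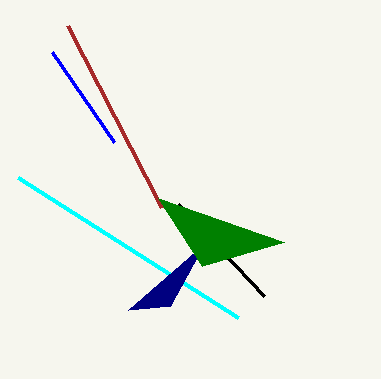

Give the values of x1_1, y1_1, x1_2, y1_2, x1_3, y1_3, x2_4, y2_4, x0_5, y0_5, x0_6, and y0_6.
x1_1 = 18; y1_1 = 178; x1_2 = 178; y1_2 = 204; x1_3 = 52; y1_3 = 52; x2_4 = 170; y2_4 = 306; x0_5 = 162; y0_5 = 208; x0_6 = 158; y0_6 = 198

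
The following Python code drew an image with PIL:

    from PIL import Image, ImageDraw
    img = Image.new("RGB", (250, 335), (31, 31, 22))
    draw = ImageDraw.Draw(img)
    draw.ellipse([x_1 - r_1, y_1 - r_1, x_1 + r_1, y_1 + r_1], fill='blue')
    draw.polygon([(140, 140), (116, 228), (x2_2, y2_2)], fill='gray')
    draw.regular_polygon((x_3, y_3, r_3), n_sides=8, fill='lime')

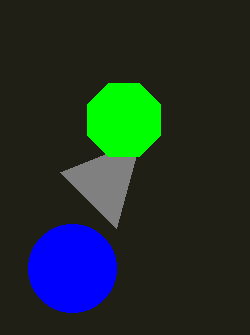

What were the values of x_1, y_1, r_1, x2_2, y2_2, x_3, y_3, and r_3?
x_1 = 72, y_1 = 268, r_1 = 44, x2_2 = 60, y2_2 = 172, x_3 = 124, y_3 = 120, r_3 = 40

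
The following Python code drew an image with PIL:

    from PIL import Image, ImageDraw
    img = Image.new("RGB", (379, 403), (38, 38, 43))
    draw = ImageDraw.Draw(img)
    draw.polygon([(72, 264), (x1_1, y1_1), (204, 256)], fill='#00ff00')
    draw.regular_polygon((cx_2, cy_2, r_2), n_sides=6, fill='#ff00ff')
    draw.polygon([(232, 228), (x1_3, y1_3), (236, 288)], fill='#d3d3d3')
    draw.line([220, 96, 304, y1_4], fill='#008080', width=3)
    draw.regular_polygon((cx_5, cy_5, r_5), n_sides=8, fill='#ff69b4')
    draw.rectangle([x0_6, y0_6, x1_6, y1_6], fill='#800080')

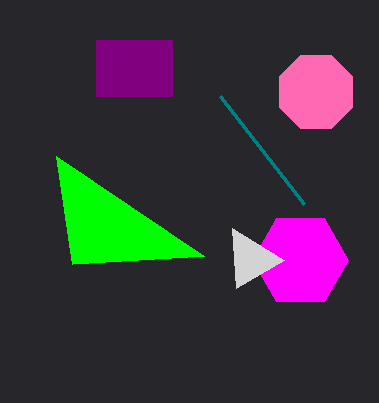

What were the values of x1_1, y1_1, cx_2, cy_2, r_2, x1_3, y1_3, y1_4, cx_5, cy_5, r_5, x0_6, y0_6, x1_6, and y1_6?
x1_1 = 56, y1_1 = 156, cx_2 = 300, cy_2 = 260, r_2 = 48, x1_3 = 284, y1_3 = 260, y1_4 = 204, cx_5 = 316, cy_5 = 92, r_5 = 40, x0_6 = 96, y0_6 = 40, x1_6 = 172, y1_6 = 96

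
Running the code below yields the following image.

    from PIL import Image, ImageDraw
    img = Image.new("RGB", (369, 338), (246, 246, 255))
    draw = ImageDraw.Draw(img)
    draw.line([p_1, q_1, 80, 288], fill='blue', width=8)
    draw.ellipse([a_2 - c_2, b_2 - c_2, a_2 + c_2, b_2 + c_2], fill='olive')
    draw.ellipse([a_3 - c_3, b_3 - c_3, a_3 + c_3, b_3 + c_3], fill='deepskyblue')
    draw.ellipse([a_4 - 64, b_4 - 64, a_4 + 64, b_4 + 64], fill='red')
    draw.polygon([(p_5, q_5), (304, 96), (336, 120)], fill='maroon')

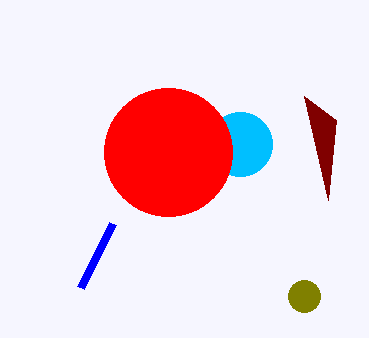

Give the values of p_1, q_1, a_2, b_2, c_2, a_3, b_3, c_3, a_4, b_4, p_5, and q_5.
p_1 = 112
q_1 = 224
a_2 = 304
b_2 = 296
c_2 = 16
a_3 = 240
b_3 = 144
c_3 = 32
a_4 = 168
b_4 = 152
p_5 = 328
q_5 = 200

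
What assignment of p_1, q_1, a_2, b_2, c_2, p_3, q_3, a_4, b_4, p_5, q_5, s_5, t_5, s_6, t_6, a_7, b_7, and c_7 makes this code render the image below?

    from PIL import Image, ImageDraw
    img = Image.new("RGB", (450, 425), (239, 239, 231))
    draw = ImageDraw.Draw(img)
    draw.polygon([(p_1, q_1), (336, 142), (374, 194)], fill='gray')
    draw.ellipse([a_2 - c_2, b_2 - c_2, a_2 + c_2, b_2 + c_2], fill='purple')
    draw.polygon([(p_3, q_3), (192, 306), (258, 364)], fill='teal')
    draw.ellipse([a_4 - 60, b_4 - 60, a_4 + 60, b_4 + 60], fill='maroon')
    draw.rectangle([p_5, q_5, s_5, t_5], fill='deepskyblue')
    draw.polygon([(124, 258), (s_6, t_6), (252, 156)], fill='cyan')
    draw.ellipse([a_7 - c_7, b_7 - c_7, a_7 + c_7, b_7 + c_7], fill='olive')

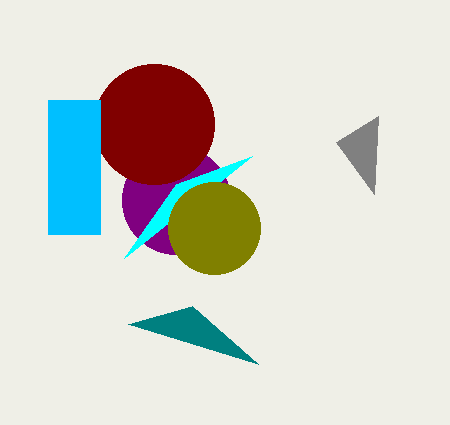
p_1 = 378
q_1 = 116
a_2 = 176
b_2 = 200
c_2 = 54
p_3 = 128
q_3 = 324
a_4 = 154
b_4 = 124
p_5 = 48
q_5 = 100
s_5 = 100
t_5 = 234
s_6 = 176
t_6 = 184
a_7 = 214
b_7 = 228
c_7 = 46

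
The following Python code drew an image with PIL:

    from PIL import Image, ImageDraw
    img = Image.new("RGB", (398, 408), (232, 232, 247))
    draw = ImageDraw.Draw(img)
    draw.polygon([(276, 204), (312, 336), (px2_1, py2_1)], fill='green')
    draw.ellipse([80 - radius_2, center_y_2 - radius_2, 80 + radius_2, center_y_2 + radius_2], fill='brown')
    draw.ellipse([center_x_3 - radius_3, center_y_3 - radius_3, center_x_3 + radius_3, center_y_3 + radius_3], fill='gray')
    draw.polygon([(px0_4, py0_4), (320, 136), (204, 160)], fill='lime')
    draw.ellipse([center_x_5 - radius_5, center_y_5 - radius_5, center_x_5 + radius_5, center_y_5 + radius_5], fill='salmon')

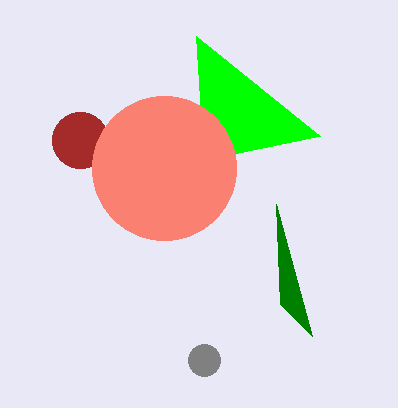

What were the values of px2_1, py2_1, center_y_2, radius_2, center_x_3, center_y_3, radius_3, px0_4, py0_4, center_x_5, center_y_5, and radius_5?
px2_1 = 280; py2_1 = 304; center_y_2 = 140; radius_2 = 28; center_x_3 = 204; center_y_3 = 360; radius_3 = 16; px0_4 = 196; py0_4 = 36; center_x_5 = 164; center_y_5 = 168; radius_5 = 72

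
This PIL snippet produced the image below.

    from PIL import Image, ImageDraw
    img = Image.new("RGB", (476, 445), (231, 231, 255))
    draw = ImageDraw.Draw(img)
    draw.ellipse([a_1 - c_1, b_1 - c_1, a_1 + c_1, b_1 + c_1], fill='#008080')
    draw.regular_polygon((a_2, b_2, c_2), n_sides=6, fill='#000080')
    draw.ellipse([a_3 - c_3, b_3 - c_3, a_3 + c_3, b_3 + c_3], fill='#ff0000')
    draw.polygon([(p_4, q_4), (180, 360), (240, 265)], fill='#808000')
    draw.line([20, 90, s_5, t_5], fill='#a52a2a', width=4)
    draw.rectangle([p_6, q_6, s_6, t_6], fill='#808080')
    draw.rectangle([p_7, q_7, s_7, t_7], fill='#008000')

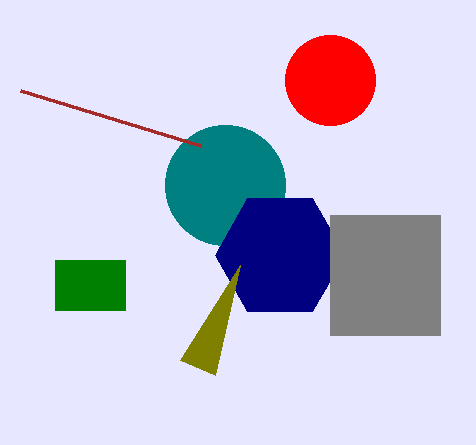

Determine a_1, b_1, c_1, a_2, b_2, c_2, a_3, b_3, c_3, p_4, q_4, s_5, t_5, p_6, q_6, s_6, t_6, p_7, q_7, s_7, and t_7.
a_1 = 225, b_1 = 185, c_1 = 60, a_2 = 280, b_2 = 255, c_2 = 65, a_3 = 330, b_3 = 80, c_3 = 45, p_4 = 215, q_4 = 375, s_5 = 200, t_5 = 145, p_6 = 330, q_6 = 215, s_6 = 440, t_6 = 335, p_7 = 55, q_7 = 260, s_7 = 125, t_7 = 310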